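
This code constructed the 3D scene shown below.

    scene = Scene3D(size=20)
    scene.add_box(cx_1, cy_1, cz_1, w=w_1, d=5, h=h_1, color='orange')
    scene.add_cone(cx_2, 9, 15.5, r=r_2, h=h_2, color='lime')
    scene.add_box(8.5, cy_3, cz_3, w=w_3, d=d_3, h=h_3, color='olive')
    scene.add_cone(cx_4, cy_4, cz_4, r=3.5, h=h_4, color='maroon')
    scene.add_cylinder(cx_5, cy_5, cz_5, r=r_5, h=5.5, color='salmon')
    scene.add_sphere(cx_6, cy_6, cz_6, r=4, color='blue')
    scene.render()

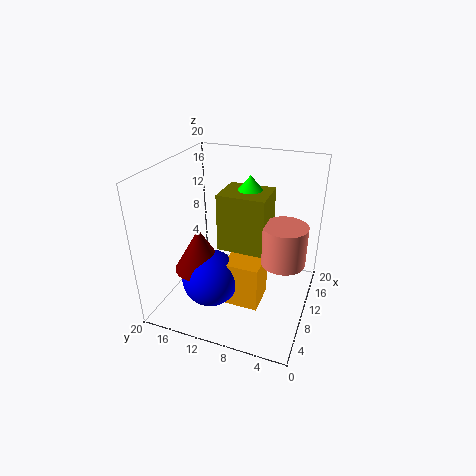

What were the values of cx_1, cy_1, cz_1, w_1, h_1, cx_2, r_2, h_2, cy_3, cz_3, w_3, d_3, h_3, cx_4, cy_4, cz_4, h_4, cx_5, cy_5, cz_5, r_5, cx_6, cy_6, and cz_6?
cx_1 = 6.5, cy_1 = 6, cz_1 = 1, w_1 = 5, h_1 = 6.5, cx_2 = 12, r_2 = 2.5, h_2 = 3, cy_3 = 6, cz_3 = 8.5, w_3 = 5.5, d_3 = 6.5, h_3 = 8, cx_4 = 7, cy_4 = 14.5, cz_4 = 6, h_4 = 6, cx_5 = 10, cy_5 = 3.5, cz_5 = 7.5, r_5 = 3, cx_6 = 7, cy_6 = 13, cz_6 = 4.5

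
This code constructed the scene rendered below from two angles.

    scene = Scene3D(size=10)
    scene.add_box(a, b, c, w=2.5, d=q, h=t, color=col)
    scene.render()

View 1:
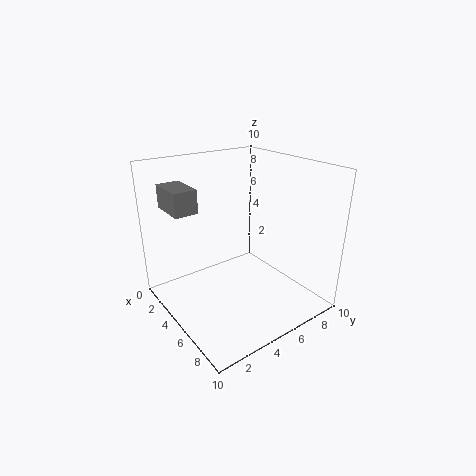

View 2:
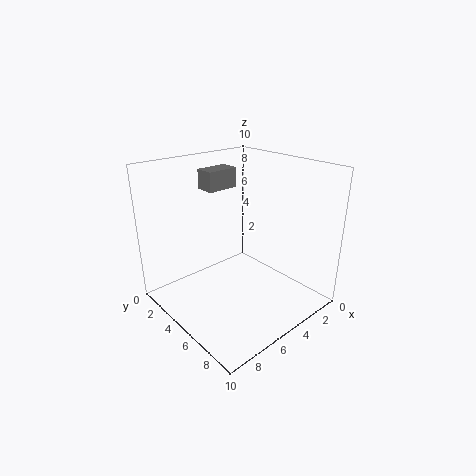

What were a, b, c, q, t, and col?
a = 2.5
b = 0.5
c = 7.5
q = 1.5
t = 1.5
col = 'gray'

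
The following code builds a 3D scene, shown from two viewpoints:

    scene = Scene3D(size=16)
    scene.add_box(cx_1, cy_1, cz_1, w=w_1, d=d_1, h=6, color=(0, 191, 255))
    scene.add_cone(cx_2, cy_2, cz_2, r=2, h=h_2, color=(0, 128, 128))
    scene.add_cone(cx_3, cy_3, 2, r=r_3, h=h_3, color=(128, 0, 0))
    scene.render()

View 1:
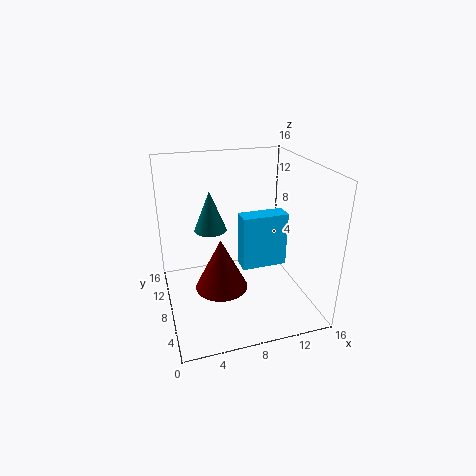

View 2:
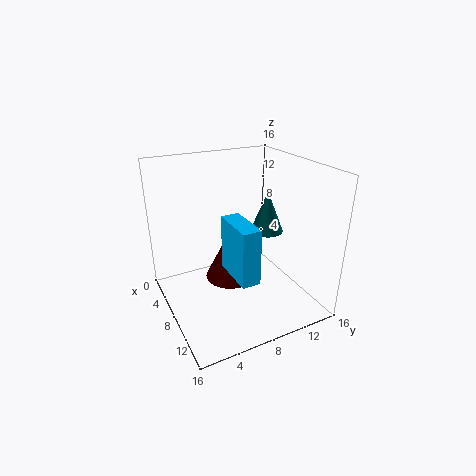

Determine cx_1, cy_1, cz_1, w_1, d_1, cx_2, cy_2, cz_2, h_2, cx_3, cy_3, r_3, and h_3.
cx_1 = 8; cy_1 = 6; cz_1 = 5; w_1 = 5; d_1 = 2; cx_2 = 6; cy_2 = 13; cz_2 = 7; h_2 = 5; cx_3 = 6; cy_3 = 8; r_3 = 3; h_3 = 6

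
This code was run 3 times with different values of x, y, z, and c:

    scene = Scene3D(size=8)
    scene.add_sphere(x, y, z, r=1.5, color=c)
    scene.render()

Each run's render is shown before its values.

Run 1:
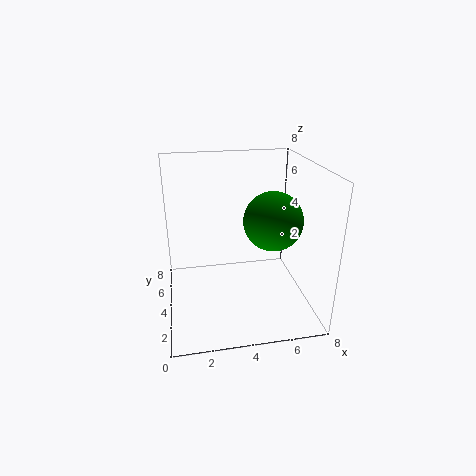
x = 5.5; y = 2.5; z = 5.5; c = 'green'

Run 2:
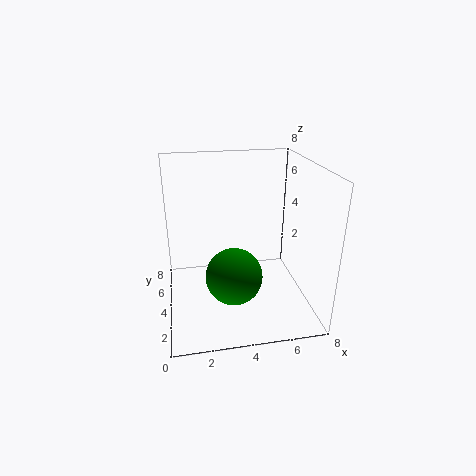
x = 3.5; y = 2.5; z = 2.5; c = 'green'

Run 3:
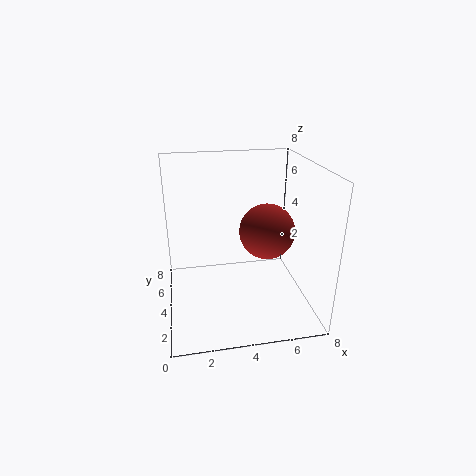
x = 5.5; y = 3.5; z = 4.5; c = 'brown'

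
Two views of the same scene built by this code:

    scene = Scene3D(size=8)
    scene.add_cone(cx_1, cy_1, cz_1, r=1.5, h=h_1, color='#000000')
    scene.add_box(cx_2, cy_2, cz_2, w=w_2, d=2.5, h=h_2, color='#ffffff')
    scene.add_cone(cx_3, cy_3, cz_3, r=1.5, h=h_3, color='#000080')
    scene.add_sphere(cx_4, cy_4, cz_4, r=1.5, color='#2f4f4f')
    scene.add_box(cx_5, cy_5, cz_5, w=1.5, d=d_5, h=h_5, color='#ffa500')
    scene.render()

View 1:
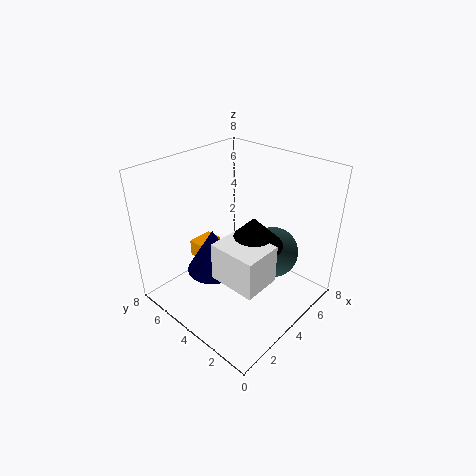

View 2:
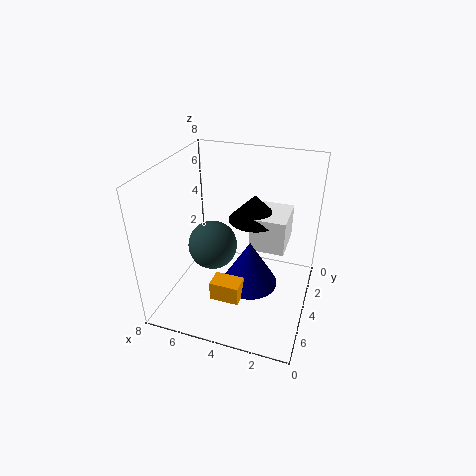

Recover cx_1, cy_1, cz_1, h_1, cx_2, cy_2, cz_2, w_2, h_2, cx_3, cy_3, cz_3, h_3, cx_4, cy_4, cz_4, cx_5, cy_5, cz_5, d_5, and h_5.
cx_1 = 3.5; cy_1 = 2.5; cz_1 = 4.5; h_1 = 1.5; cx_2 = 1.5; cy_2 = 1; cz_2 = 3; w_2 = 2; h_2 = 2; cx_3 = 3; cy_3 = 5; cz_3 = 2; h_3 = 2.5; cx_4 = 6; cy_4 = 3; cz_4 = 2.5; cx_5 = 3; cy_5 = 6; cz_5 = 2; d_5 = 1; h_5 = 1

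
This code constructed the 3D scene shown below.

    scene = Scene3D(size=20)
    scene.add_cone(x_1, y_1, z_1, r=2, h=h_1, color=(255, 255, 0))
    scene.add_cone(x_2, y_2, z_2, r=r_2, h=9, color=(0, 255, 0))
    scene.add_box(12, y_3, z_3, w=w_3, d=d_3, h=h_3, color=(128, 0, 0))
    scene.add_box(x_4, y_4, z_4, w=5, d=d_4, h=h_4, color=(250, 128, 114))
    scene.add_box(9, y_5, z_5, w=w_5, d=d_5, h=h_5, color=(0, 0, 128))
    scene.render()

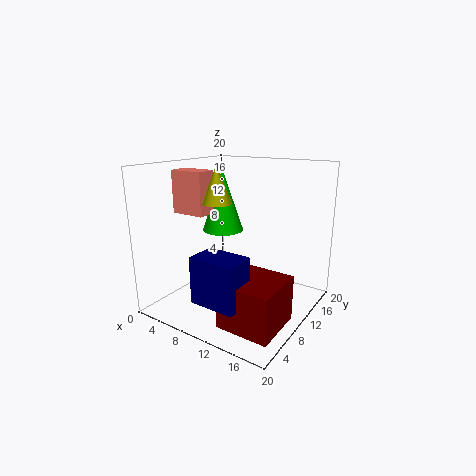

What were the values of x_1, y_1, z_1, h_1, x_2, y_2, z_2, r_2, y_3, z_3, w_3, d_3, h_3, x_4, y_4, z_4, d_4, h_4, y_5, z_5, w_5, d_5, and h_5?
x_1 = 8
y_1 = 8
z_1 = 15
h_1 = 5
x_2 = 6
y_2 = 12
z_2 = 10
r_2 = 3
y_3 = 2
z_3 = 1
w_3 = 7
d_3 = 7
h_3 = 6
x_4 = 1
y_4 = 7
z_4 = 13
d_4 = 3
h_4 = 6
y_5 = 1
z_5 = 4
w_5 = 6
d_5 = 4
h_5 = 6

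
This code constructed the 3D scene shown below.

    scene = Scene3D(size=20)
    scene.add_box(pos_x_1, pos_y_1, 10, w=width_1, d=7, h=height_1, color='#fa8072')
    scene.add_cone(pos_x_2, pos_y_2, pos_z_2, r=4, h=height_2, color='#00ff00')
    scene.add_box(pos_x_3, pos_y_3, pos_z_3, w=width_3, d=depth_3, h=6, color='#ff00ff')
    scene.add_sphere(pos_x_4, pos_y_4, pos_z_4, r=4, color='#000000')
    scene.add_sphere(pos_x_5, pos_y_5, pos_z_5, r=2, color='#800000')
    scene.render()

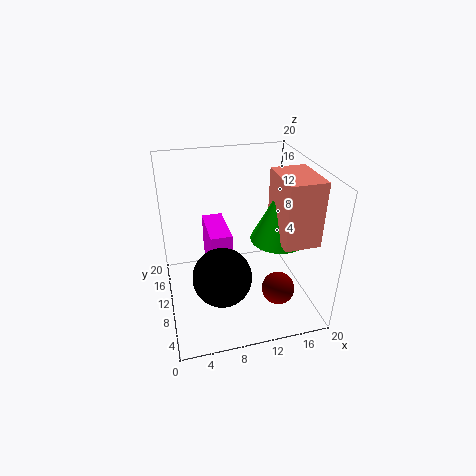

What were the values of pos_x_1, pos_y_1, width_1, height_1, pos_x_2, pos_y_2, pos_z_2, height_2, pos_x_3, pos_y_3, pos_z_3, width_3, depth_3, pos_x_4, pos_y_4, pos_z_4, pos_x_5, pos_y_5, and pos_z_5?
pos_x_1 = 15, pos_y_1 = 5, width_1 = 5, height_1 = 9, pos_x_2 = 16, pos_y_2 = 10, pos_z_2 = 9, height_2 = 8, pos_x_3 = 6, pos_y_3 = 9, pos_z_3 = 5, width_3 = 3, depth_3 = 7, pos_x_4 = 7, pos_y_4 = 7, pos_z_4 = 6, pos_x_5 = 13, pos_y_5 = 2, pos_z_5 = 7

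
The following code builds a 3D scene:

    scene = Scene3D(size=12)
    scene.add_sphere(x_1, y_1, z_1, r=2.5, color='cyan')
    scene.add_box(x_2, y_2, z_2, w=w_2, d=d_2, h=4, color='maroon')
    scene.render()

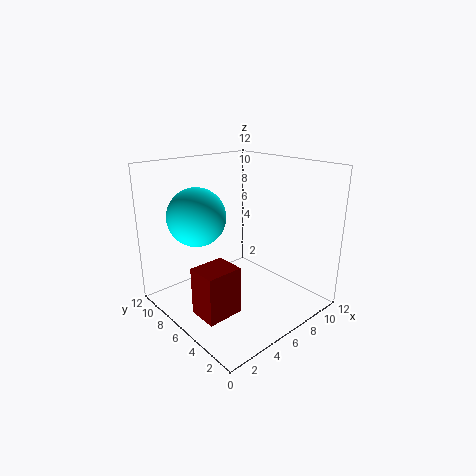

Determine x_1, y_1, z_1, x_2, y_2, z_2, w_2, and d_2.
x_1 = 4, y_1 = 9, z_1 = 7.5, x_2 = 1.5, y_2 = 4, z_2 = 0.5, w_2 = 3, d_2 = 2.5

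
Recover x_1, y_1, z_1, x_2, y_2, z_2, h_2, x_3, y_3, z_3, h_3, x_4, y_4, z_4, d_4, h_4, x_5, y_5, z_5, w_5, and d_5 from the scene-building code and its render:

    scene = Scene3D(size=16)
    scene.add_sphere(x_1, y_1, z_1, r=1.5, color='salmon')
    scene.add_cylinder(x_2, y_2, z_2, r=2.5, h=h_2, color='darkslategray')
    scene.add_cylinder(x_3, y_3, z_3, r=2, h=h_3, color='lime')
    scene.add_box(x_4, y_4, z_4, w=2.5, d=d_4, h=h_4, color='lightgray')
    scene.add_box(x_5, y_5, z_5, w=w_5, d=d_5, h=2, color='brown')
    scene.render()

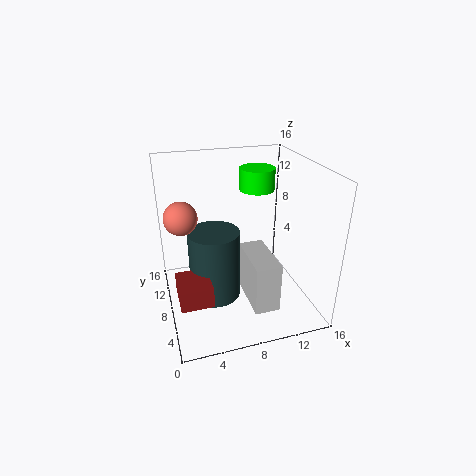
x_1 = 1.5, y_1 = 4, z_1 = 13, x_2 = 4.5, y_2 = 4.5, z_2 = 4, h_2 = 7, x_3 = 11, y_3 = 10.5, z_3 = 12.5, h_3 = 2.5, x_4 = 7.5, y_4 = 0.5, z_4 = 3.5, d_4 = 5.5, h_4 = 5, x_5 = 0.5, y_5 = 0.5, z_5 = 5.5, w_5 = 3, d_5 = 3.5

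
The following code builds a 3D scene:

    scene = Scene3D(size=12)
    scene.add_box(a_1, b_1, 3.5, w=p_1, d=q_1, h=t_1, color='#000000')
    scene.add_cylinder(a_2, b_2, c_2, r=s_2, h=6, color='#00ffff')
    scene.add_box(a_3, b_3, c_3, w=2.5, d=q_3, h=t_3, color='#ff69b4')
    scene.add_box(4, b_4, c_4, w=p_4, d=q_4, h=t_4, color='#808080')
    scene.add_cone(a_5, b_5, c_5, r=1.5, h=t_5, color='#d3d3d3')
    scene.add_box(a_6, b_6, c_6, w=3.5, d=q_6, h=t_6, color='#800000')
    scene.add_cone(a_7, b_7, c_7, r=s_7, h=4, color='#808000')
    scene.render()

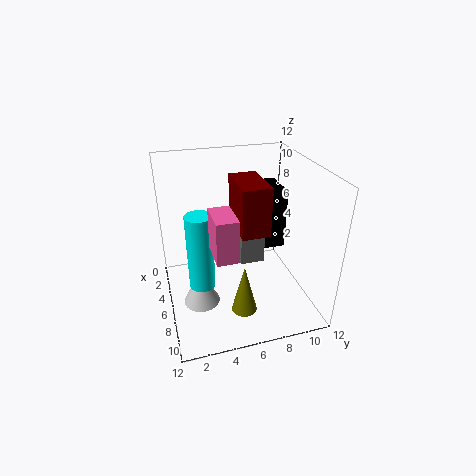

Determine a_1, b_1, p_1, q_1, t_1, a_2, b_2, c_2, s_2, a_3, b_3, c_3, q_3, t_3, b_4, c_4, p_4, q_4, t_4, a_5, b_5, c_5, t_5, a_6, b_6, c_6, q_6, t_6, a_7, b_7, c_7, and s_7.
a_1 = 1; b_1 = 9; p_1 = 3.5; q_1 = 2; t_1 = 5.5; a_2 = 8; b_2 = 2.5; c_2 = 3.5; s_2 = 1; a_3 = 9; b_3 = 3; c_3 = 7.5; q_3 = 1.5; t_3 = 3; b_4 = 6; c_4 = 4; p_4 = 3; q_4 = 2; t_4 = 3; a_5 = 7; b_5 = 2.5; c_5 = 1; t_5 = 3; a_6 = 7; b_6 = 5; c_6 = 8.5; q_6 = 2; t_6 = 3.5; a_7 = 9.5; b_7 = 5.5; c_7 = 1.5; s_7 = 1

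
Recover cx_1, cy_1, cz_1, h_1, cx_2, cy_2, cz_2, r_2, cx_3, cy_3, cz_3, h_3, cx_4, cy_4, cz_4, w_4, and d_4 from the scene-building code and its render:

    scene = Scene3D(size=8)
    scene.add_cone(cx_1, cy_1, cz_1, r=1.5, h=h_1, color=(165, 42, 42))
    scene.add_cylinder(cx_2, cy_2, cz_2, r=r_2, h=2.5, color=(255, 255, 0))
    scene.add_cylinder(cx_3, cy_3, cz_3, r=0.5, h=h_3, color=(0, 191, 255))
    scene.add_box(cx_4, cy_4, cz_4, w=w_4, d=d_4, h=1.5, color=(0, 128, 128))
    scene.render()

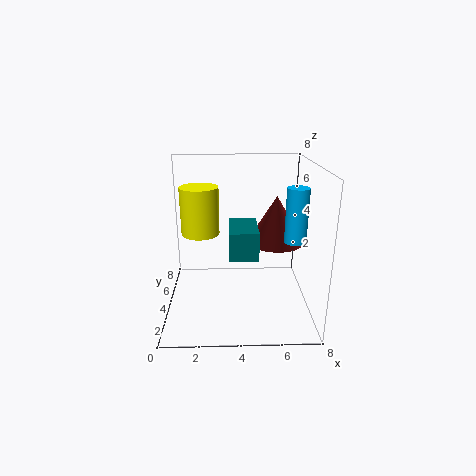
cx_1 = 6, cy_1 = 3.5, cz_1 = 4, h_1 = 2.5, cx_2 = 2, cy_2 = 3.5, cz_2 = 4.5, r_2 = 1, cx_3 = 6.5, cy_3 = 1, cz_3 = 5, h_3 = 2.5, cx_4 = 3.5, cy_4 = 2, cz_4 = 3.5, w_4 = 1.5, d_4 = 2.5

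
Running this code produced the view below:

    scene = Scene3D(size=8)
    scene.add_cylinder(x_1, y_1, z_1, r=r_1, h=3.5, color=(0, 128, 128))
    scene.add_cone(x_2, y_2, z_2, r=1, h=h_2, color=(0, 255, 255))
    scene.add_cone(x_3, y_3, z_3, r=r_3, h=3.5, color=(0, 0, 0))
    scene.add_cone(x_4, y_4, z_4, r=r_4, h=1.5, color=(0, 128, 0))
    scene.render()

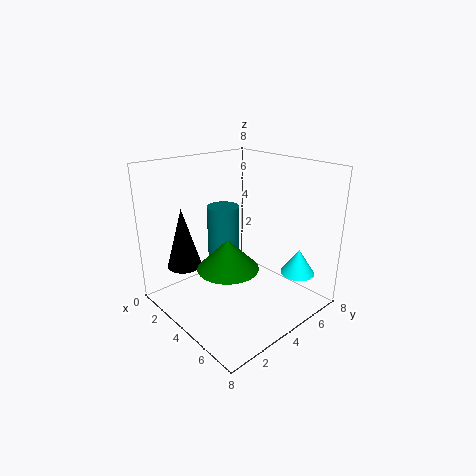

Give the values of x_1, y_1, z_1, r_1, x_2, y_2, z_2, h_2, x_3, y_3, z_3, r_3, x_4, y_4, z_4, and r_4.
x_1 = 1.5, y_1 = 5, z_1 = 1.5, r_1 = 1, x_2 = 6, y_2 = 7, z_2 = 1.5, h_2 = 1.5, x_3 = 1.5, y_3 = 2, z_3 = 2, r_3 = 1, x_4 = 5.5, y_4 = 2, z_4 = 3.5, r_4 = 1.5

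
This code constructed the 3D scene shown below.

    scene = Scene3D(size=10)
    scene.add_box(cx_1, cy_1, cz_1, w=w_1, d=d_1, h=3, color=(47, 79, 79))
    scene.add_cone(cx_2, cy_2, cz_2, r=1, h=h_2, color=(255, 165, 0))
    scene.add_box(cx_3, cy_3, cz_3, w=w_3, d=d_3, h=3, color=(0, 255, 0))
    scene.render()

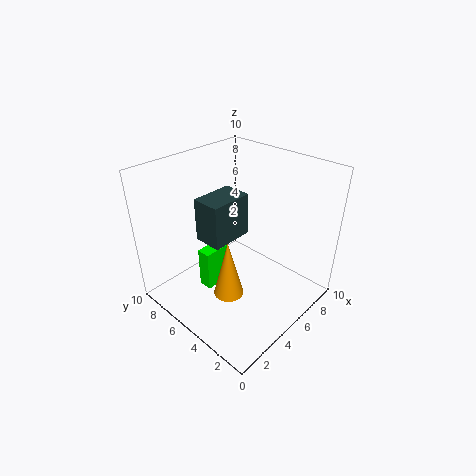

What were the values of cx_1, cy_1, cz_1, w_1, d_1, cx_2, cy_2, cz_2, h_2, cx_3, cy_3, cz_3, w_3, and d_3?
cx_1 = 3, cy_1 = 5, cz_1 = 5, w_1 = 3, d_1 = 2, cx_2 = 3, cy_2 = 4, cz_2 = 2, h_2 = 4, cx_3 = 3, cy_3 = 6, cz_3 = 1, w_3 = 2, d_3 = 1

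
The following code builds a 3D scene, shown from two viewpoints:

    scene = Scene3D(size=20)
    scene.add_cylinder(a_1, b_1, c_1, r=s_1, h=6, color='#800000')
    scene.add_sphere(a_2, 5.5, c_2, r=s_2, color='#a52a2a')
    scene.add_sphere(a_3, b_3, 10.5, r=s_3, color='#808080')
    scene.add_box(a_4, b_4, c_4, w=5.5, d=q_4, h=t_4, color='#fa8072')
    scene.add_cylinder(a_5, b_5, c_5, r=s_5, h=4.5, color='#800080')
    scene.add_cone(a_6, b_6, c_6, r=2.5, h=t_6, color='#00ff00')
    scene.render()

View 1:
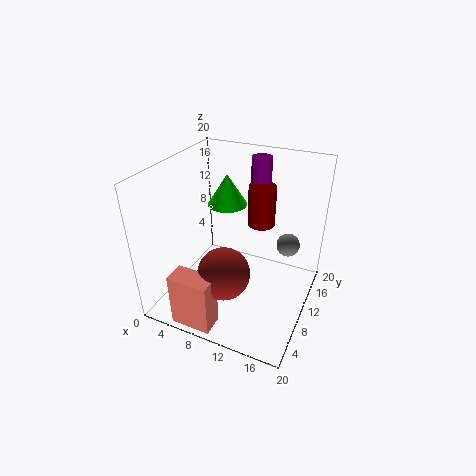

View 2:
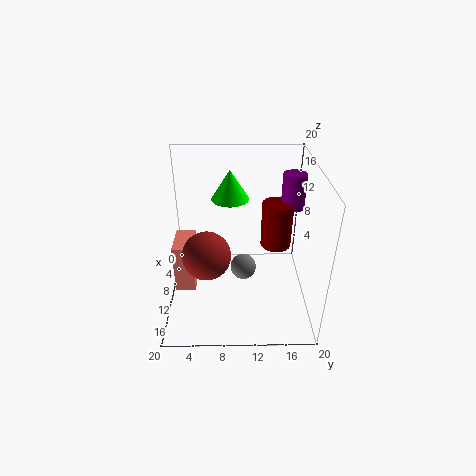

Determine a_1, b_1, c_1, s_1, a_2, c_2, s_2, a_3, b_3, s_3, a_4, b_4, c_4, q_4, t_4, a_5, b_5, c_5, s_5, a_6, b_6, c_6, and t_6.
a_1 = 11.5, b_1 = 15, c_1 = 10, s_1 = 2, a_2 = 10, c_2 = 7, s_2 = 3.5, a_3 = 17, b_3 = 10.5, s_3 = 1.5, a_4 = 4.5, b_4 = 0.5, c_4 = 0.5, q_4 = 3, t_4 = 7.5, a_5 = 10.5, b_5 = 17, c_5 = 15, s_5 = 1.5, a_6 = 9, b_6 = 9, c_6 = 15.5, t_6 = 4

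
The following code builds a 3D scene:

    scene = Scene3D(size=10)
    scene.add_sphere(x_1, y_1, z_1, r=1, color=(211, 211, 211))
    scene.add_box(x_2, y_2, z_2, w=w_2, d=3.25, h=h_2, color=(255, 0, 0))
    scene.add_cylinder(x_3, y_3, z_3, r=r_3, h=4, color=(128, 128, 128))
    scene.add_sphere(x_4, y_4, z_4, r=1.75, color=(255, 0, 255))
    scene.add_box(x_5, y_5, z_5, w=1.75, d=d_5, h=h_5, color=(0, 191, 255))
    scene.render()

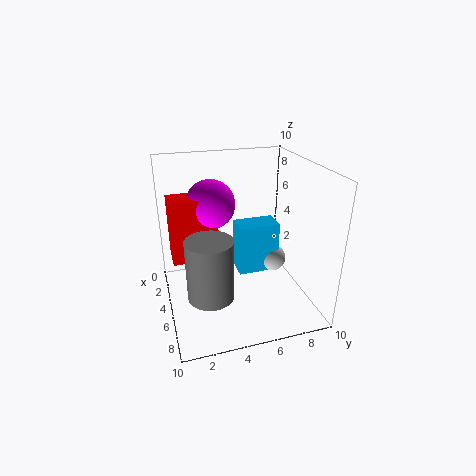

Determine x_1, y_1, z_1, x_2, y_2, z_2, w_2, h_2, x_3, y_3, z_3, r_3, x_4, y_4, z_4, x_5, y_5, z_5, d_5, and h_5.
x_1 = 4.25, y_1 = 8, z_1 = 2.5, x_2 = 2.5, y_2 = 0.5, z_2 = 3.25, w_2 = 2, h_2 = 4.5, x_3 = 7.25, y_3 = 2.5, z_3 = 2.25, r_3 = 1.5, x_4 = 3.25, y_4 = 3.5, z_4 = 7, x_5 = 3, y_5 = 5.25, z_5 = 1.75, d_5 = 3, h_5 = 3.75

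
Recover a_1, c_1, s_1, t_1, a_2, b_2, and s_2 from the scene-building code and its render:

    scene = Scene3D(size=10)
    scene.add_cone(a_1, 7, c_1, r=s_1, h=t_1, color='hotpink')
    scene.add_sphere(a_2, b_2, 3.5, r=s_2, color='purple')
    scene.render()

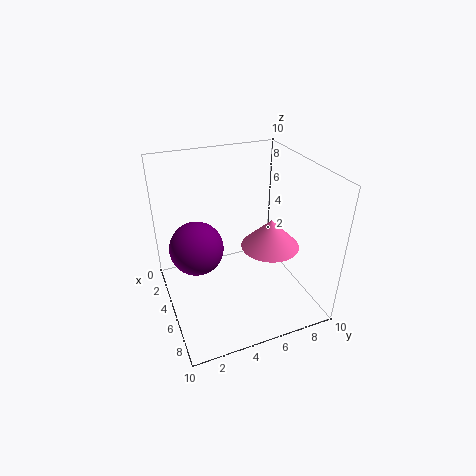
a_1 = 6
c_1 = 4.5
s_1 = 2
t_1 = 2
a_2 = 3
b_2 = 2.5
s_2 = 2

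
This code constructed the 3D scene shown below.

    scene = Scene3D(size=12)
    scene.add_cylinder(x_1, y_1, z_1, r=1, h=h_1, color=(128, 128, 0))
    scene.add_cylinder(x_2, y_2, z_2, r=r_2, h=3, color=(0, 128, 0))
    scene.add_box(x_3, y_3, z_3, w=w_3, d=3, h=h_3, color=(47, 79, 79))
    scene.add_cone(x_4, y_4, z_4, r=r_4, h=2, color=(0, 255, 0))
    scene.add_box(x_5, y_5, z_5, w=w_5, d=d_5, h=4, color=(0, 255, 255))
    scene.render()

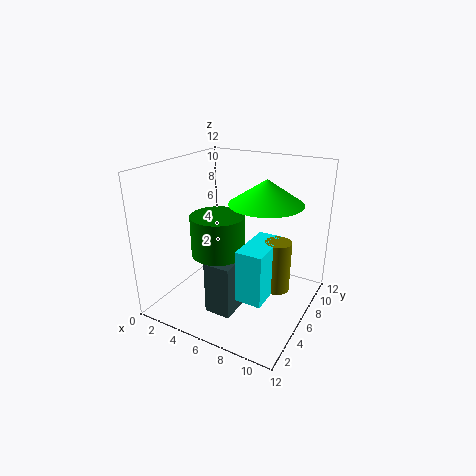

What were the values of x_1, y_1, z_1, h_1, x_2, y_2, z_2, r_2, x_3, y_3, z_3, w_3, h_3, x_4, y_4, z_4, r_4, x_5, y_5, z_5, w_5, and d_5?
x_1 = 10; y_1 = 5; z_1 = 3; h_1 = 4; x_2 = 6; y_2 = 3; z_2 = 6; r_2 = 2; x_3 = 6; y_3 = 1; z_3 = 2; w_3 = 2; h_3 = 4; x_4 = 8; y_4 = 7; z_4 = 9; r_4 = 3; x_5 = 8; y_5 = 2; z_5 = 3; w_5 = 2; d_5 = 4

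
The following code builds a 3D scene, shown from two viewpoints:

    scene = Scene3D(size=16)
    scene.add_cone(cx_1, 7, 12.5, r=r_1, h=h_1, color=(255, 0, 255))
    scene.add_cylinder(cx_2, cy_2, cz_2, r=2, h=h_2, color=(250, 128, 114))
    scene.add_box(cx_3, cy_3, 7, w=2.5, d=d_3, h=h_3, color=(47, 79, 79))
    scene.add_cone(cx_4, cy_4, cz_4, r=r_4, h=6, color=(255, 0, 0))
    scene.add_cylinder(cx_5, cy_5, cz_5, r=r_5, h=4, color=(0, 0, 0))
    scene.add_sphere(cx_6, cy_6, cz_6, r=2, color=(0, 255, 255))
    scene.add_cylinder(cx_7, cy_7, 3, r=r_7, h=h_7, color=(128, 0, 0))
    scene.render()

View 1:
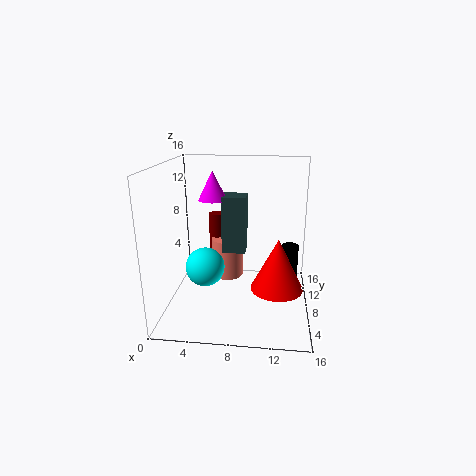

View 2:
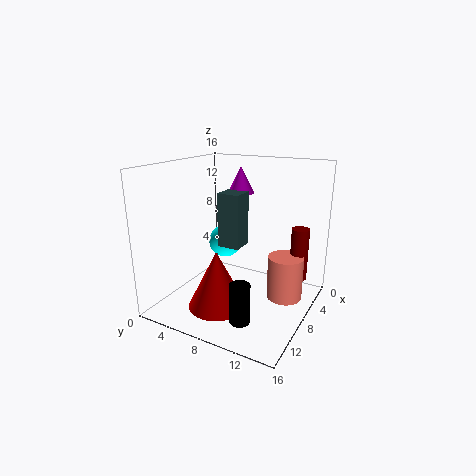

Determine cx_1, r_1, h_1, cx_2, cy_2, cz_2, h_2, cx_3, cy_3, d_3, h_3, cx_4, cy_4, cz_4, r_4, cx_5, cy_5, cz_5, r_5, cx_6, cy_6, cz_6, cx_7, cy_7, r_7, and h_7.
cx_1 = 5.5, r_1 = 1.5, h_1 = 3, cx_2 = 6, cy_2 = 13, cz_2 = 1, h_2 = 5, cx_3 = 6.5, cy_3 = 6, d_3 = 2.5, h_3 = 6, cx_4 = 12.5, cy_4 = 8, cz_4 = 2, r_4 = 3, cx_5 = 14, cy_5 = 11.5, cz_5 = 2, r_5 = 1, cx_6 = 5, cy_6 = 4.5, cz_6 = 6, cx_7 = 4.5, cy_7 = 14, r_7 = 1, h_7 = 6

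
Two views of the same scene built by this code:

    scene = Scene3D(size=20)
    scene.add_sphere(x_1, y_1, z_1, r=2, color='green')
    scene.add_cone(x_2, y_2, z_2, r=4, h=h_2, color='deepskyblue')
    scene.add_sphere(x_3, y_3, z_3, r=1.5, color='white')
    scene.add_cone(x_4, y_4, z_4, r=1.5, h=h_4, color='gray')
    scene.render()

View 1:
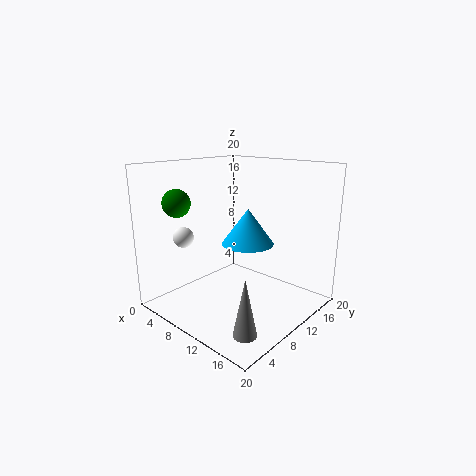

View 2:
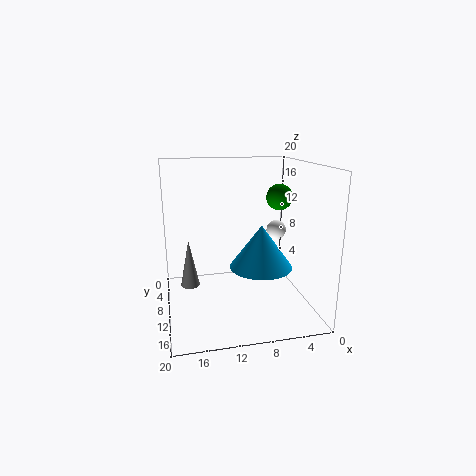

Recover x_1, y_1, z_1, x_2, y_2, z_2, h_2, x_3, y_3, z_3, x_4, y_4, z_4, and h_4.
x_1 = 2.5
y_1 = 5.5
z_1 = 14.5
x_2 = 8
y_2 = 14.5
z_2 = 7.5
h_2 = 5.5
x_3 = 3
y_3 = 6
z_3 = 9.5
x_4 = 16.5
y_4 = 4
z_4 = 0.5
h_4 = 7.5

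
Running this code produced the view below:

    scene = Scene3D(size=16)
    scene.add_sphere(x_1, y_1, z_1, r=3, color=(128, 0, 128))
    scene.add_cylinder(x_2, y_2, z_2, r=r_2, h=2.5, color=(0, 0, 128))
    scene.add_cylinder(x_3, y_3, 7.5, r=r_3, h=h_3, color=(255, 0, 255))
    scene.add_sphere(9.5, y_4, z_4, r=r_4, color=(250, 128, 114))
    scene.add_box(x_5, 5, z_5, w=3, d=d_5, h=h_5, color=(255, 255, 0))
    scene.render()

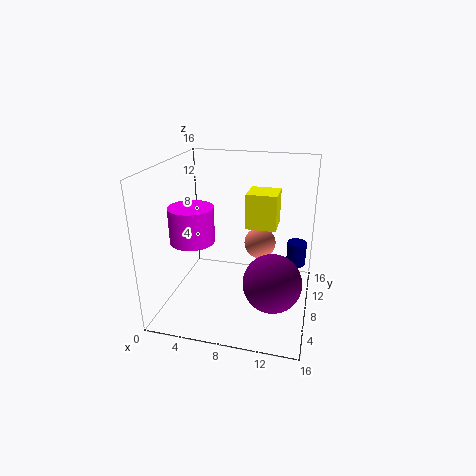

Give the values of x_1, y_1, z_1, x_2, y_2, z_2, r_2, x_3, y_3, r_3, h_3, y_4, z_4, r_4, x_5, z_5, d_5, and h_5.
x_1 = 12.5; y_1 = 4.5; z_1 = 5; x_2 = 14.5; y_2 = 7.5; z_2 = 6; r_2 = 1; x_3 = 3; y_3 = 7; r_3 = 2.5; h_3 = 4; y_4 = 13.5; z_4 = 5; r_4 = 2; x_5 = 9.5; z_5 = 10.5; d_5 = 3; h_5 = 3.5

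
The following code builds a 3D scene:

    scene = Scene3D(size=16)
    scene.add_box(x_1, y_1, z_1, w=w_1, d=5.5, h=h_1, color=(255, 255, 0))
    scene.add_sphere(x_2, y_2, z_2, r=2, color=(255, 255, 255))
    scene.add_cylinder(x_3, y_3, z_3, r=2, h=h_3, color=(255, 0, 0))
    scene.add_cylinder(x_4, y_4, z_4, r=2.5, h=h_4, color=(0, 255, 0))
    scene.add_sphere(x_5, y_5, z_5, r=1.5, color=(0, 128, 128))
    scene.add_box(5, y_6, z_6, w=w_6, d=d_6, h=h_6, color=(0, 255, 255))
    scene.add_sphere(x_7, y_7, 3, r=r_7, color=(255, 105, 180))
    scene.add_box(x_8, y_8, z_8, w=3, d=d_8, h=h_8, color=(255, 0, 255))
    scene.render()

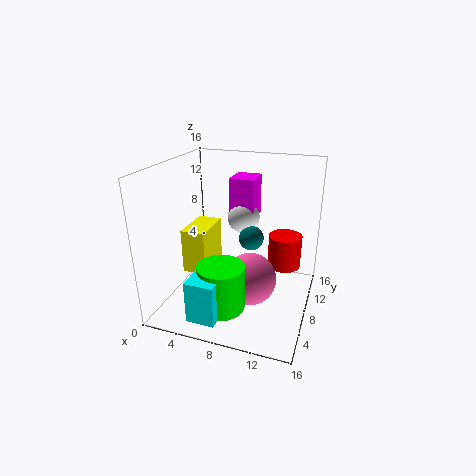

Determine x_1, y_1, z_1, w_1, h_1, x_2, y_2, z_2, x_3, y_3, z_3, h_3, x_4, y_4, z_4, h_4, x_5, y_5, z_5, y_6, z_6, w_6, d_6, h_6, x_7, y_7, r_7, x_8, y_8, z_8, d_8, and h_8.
x_1 = 0.5
y_1 = 8.5
z_1 = 2
w_1 = 3
h_1 = 5.5
x_2 = 7
y_2 = 13
z_2 = 8.5
x_3 = 12.5
y_3 = 12.5
z_3 = 3
h_3 = 4
x_4 = 7.5
y_4 = 4
z_4 = 1.5
h_4 = 5
x_5 = 8.5
y_5 = 11.5
z_5 = 6.5
y_6 = 0.5
z_6 = 1.5
w_6 = 3
d_6 = 5
h_6 = 4.5
x_7 = 9.5
y_7 = 8
r_7 = 3
x_8 = 5.5
y_8 = 12
z_8 = 8.5
d_8 = 3.5
h_8 = 5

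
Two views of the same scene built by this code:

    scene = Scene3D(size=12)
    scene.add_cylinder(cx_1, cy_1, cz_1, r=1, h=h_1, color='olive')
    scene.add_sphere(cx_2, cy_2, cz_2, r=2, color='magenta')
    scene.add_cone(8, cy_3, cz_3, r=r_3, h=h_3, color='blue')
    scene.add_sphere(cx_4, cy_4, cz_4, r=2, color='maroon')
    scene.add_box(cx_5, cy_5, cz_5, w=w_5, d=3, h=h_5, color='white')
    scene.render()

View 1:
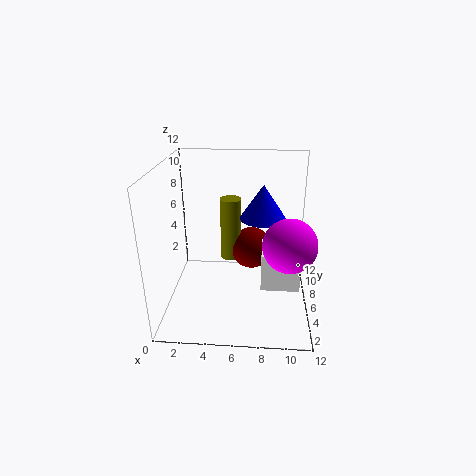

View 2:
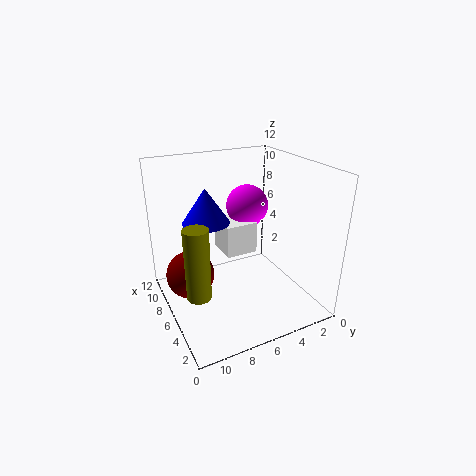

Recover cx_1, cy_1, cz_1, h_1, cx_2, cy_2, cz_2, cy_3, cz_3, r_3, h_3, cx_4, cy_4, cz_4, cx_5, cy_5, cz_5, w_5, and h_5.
cx_1 = 5, cy_1 = 10, cz_1 = 2, h_1 = 6, cx_2 = 10, cy_2 = 3, cz_2 = 7, cy_3 = 8, cz_3 = 7, r_3 = 2, h_3 = 3, cx_4 = 7, cy_4 = 10, cz_4 = 3, cx_5 = 8, cy_5 = 3, cz_5 = 3, w_5 = 3, h_5 = 3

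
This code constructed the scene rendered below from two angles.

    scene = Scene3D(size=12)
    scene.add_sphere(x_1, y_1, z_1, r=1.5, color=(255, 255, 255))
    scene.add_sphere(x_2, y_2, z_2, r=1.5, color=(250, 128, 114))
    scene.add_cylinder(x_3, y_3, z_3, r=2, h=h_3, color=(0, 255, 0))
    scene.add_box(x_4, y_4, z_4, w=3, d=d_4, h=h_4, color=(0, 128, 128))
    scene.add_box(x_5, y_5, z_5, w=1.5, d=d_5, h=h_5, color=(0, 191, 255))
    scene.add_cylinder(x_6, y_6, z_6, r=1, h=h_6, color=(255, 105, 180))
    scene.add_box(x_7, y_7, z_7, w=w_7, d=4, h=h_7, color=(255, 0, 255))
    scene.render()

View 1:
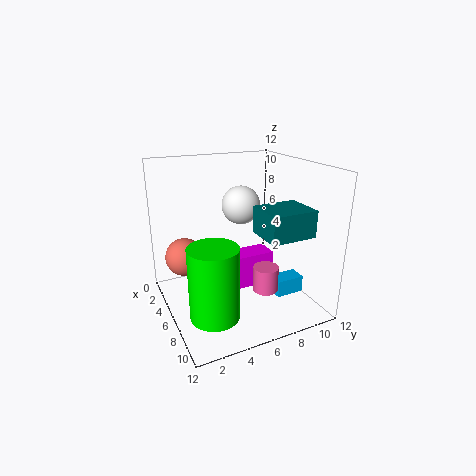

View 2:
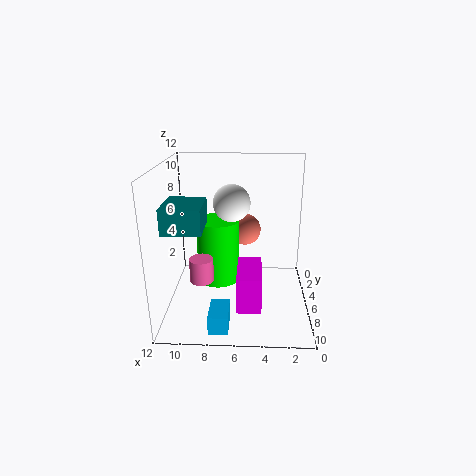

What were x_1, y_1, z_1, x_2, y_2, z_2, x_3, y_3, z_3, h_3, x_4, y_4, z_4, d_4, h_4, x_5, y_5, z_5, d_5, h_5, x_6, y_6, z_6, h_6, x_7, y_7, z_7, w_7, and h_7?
x_1 = 6.5, y_1 = 6, z_1 = 9, x_2 = 5.5, y_2 = 1.5, z_2 = 5, x_3 = 8, y_3 = 3, z_3 = 0.5, h_3 = 6, x_4 = 8.5, y_4 = 6, z_4 = 7.5, d_4 = 3.5, h_4 = 2, x_5 = 6.5, y_5 = 9, z_5 = 0.5, d_5 = 2.5, h_5 = 1.5, x_6 = 9, y_6 = 7, z_6 = 2.5, h_6 = 2, x_7 = 4, y_7 = 5.5, z_7 = 1, w_7 = 2, h_7 = 3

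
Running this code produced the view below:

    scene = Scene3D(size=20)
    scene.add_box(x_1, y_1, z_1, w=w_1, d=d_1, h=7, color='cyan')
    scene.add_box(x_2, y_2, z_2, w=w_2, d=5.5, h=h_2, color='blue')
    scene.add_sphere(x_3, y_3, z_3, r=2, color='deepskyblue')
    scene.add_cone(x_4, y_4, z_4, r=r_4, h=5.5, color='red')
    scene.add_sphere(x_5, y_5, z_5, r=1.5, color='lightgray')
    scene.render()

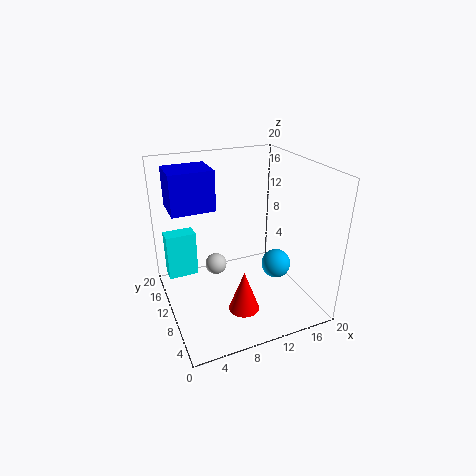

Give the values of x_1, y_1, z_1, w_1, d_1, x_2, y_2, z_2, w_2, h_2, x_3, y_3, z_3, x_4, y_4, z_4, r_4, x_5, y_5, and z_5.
x_1 = 1
y_1 = 15.5
z_1 = 2
w_1 = 4.5
d_1 = 2.5
x_2 = 2
y_2 = 14.5
z_2 = 12.5
w_2 = 6.5
h_2 = 6
x_3 = 14.5
y_3 = 7
z_3 = 6.5
x_4 = 8.5
y_4 = 4.5
z_4 = 2.5
r_4 = 2
x_5 = 7
y_5 = 11
z_5 = 6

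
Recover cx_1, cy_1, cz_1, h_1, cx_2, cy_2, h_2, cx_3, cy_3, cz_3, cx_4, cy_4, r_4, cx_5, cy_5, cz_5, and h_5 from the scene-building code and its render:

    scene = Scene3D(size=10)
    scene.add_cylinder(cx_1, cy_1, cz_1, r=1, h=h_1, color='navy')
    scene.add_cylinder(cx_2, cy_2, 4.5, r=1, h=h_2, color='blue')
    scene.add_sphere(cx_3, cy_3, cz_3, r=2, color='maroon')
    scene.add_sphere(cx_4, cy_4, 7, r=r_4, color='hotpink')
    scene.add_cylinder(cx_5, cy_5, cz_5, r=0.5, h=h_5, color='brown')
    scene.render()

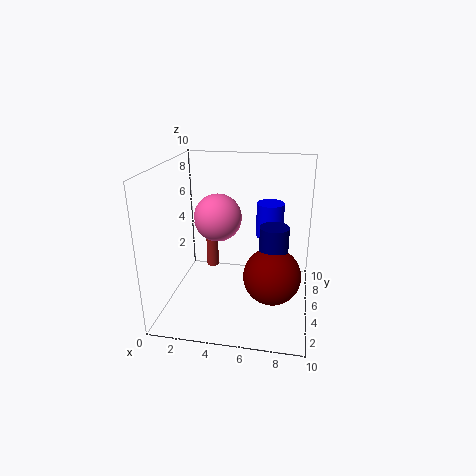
cx_1 = 7.5
cy_1 = 5
cz_1 = 3
h_1 = 3
cx_2 = 7
cy_2 = 7
h_2 = 2.5
cx_3 = 7.5
cy_3 = 4.5
cz_3 = 2.5
cx_4 = 4
cy_4 = 3.5
r_4 = 1.5
cx_5 = 2
cy_5 = 9
cz_5 = 0.5
h_5 = 3.5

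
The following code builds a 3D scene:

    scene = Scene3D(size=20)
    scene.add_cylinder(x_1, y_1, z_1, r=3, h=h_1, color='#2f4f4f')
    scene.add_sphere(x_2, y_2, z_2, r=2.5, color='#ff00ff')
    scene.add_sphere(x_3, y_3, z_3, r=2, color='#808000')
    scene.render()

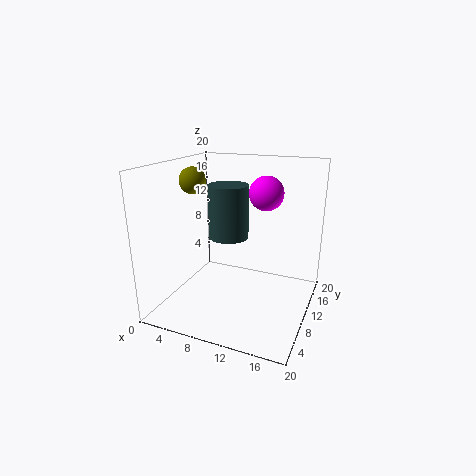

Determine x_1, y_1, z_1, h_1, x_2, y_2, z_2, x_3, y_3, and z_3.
x_1 = 7
y_1 = 13.5
z_1 = 8.5
h_1 = 8
x_2 = 12.5
y_2 = 14.5
z_2 = 15.5
x_3 = 2
y_3 = 12
z_3 = 17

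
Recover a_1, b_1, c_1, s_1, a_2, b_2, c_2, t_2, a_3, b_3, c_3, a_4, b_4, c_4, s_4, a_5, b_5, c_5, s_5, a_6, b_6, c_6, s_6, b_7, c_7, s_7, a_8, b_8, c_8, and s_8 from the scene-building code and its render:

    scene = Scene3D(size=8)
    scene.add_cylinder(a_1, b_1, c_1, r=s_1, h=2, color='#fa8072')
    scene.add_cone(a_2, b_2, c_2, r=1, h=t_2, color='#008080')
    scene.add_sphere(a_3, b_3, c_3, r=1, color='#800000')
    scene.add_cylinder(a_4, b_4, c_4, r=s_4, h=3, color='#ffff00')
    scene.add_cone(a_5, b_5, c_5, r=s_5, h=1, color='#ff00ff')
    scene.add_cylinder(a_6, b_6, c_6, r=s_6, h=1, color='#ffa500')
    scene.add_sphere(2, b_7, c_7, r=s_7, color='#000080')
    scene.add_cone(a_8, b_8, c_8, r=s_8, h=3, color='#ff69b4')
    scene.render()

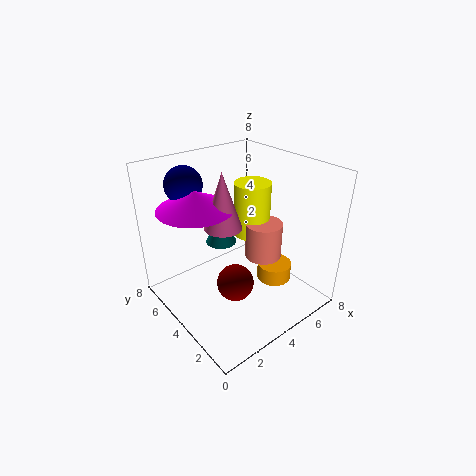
a_1 = 5, b_1 = 3, c_1 = 3, s_1 = 1, a_2 = 5, b_2 = 7, c_2 = 2, t_2 = 2, a_3 = 3, b_3 = 3, c_3 = 2, a_4 = 5, b_4 = 4, c_4 = 4, s_4 = 1, a_5 = 2, b_5 = 5, c_5 = 6, s_5 = 2, a_6 = 6, b_6 = 3, c_6 = 1, s_6 = 1, b_7 = 6, c_7 = 7, s_7 = 1, a_8 = 3, b_8 = 4, c_8 = 5, s_8 = 1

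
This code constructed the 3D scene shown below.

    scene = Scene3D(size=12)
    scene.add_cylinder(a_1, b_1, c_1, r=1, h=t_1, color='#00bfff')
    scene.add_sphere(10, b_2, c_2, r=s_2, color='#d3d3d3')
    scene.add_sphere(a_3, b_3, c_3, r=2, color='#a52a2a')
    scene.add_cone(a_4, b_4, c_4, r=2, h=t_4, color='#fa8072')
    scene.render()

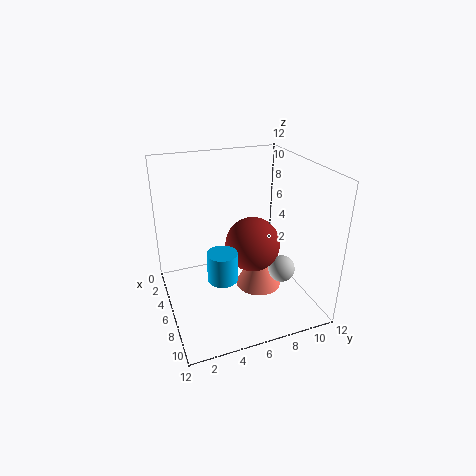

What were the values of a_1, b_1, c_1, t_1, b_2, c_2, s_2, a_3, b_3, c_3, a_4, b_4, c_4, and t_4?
a_1 = 11, b_1 = 3, c_1 = 6, t_1 = 2, b_2 = 8, c_2 = 5, s_2 = 1, a_3 = 9, b_3 = 6, c_3 = 7, a_4 = 6, b_4 = 8, c_4 = 1, t_4 = 4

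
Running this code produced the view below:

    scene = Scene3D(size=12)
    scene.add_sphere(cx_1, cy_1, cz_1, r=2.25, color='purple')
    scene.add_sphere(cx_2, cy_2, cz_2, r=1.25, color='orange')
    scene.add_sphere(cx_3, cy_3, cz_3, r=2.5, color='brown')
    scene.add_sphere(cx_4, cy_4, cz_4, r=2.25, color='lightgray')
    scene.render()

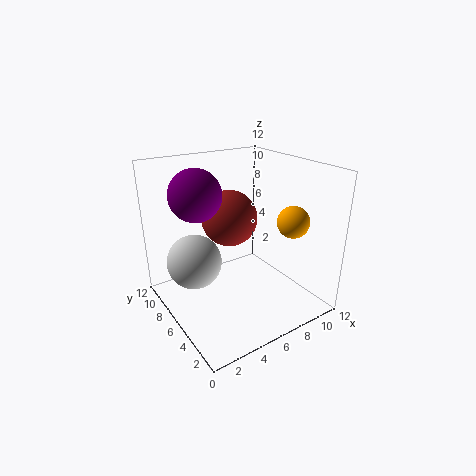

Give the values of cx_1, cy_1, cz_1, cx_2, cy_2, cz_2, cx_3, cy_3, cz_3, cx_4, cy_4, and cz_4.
cx_1 = 3.75; cy_1 = 9; cz_1 = 9.25; cx_2 = 8.75; cy_2 = 2.5; cz_2 = 8; cx_3 = 6.75; cy_3 = 8.5; cz_3 = 6.75; cx_4 = 2.5; cy_4 = 7.25; cz_4 = 4.25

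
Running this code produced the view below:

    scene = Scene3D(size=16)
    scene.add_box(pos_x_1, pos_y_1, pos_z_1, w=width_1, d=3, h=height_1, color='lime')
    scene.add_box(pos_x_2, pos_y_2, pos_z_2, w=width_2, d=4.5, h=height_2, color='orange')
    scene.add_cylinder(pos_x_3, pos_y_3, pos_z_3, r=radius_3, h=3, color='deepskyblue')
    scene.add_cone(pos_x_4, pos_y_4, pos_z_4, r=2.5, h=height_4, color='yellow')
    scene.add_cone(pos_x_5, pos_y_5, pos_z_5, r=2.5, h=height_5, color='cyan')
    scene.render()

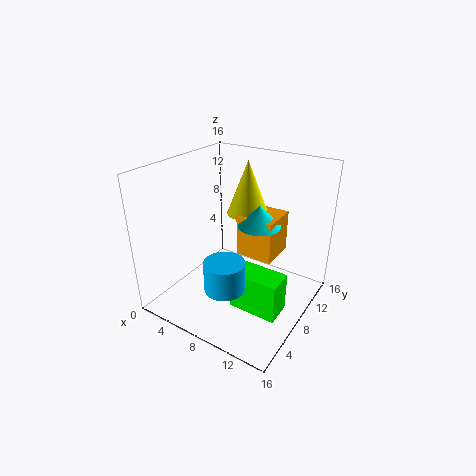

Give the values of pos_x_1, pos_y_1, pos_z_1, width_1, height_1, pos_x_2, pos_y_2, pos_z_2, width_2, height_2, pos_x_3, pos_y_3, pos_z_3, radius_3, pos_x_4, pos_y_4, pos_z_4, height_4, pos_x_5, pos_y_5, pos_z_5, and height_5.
pos_x_1 = 8.5
pos_y_1 = 5.5
pos_z_1 = 0.5
width_1 = 5.5
height_1 = 4.5
pos_x_2 = 6.5
pos_y_2 = 10
pos_z_2 = 4.5
width_2 = 4.5
height_2 = 5
pos_x_3 = 10
pos_y_3 = 2.5
pos_z_3 = 5.5
radius_3 = 2
pos_x_4 = 6.5
pos_y_4 = 12.5
pos_z_4 = 9
height_4 = 6.5
pos_x_5 = 9
pos_y_5 = 11
pos_z_5 = 8.5
height_5 = 2.5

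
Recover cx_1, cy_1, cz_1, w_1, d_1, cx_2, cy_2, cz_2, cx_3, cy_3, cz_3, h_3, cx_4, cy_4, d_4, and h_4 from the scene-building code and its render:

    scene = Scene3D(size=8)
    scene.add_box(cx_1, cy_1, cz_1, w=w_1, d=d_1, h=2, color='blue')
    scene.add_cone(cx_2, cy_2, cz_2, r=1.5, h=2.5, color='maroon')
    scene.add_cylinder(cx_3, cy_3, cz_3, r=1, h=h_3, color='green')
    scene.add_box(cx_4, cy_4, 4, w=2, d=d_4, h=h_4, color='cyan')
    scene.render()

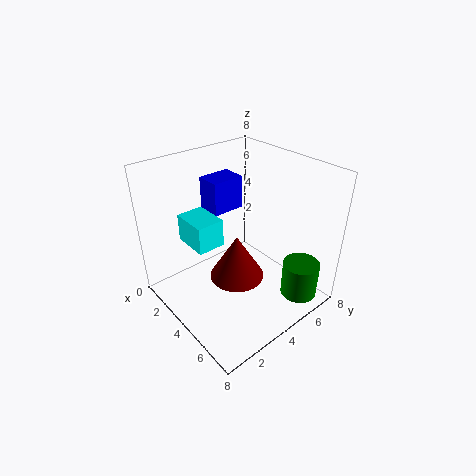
cx_1 = 0.5
cy_1 = 4
cz_1 = 4.5
w_1 = 1.5
d_1 = 2
cx_2 = 4.5
cy_2 = 3.5
cz_2 = 2
cx_3 = 7
cy_3 = 6
cz_3 = 1
h_3 = 2
cx_4 = 2
cy_4 = 1.5
d_4 = 1.5
h_4 = 1.5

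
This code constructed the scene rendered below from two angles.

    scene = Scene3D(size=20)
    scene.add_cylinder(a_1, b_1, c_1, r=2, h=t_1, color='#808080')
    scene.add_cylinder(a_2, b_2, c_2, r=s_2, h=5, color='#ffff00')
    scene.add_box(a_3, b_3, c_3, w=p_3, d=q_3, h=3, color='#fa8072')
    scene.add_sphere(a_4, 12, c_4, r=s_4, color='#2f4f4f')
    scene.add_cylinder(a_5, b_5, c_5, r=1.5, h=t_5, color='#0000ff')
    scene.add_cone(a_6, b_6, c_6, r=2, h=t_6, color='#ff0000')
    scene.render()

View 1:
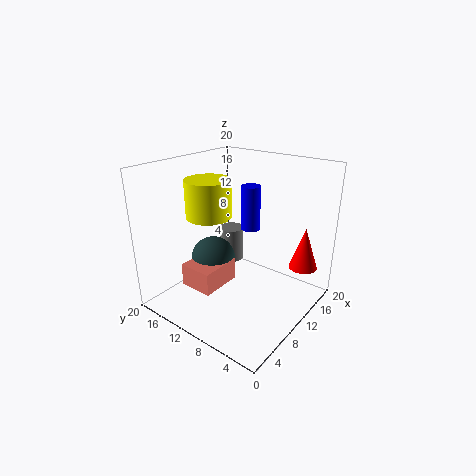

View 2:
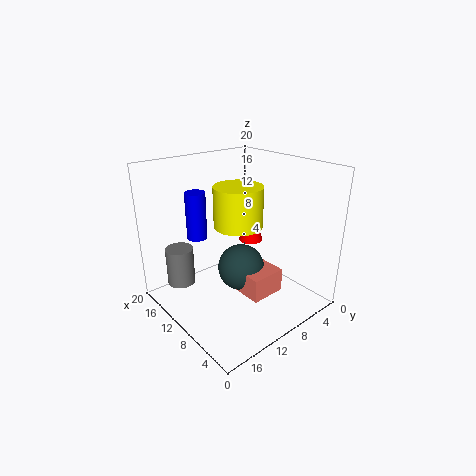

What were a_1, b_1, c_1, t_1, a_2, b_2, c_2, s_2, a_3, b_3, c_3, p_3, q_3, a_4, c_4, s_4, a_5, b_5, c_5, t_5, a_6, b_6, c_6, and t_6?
a_1 = 16, b_1 = 16, c_1 = 2.5, t_1 = 5.5, a_2 = 7, b_2 = 12.5, c_2 = 13.5, s_2 = 3, a_3 = 2.5, b_3 = 9, c_3 = 5, p_3 = 5.5, q_3 = 4.5, a_4 = 7, c_4 = 7.5, s_4 = 3, a_5 = 16.5, b_5 = 12.5, c_5 = 8.5, t_5 = 7, a_6 = 15.5, b_6 = 2.5, c_6 = 5.5, t_6 = 6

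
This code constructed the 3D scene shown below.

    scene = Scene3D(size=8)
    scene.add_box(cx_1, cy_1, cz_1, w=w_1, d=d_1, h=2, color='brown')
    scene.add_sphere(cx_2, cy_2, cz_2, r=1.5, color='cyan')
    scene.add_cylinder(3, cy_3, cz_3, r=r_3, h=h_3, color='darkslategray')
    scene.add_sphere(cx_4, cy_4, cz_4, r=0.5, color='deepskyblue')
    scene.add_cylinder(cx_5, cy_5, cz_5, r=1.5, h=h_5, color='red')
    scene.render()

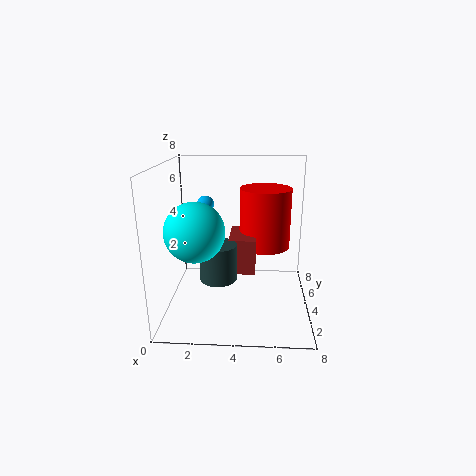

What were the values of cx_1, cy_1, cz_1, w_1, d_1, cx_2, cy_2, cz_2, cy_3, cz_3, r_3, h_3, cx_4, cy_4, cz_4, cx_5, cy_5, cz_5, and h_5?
cx_1 = 3.5; cy_1 = 3.5; cz_1 = 2; w_1 = 1.5; d_1 = 2.5; cx_2 = 2; cy_2 = 2; cz_2 = 5; cy_3 = 3; cz_3 = 2; r_3 = 1; h_3 = 2; cx_4 = 2; cy_4 = 5.5; cz_4 = 5.5; cx_5 = 5.5; cy_5 = 5.5; cz_5 = 3; h_5 = 3.5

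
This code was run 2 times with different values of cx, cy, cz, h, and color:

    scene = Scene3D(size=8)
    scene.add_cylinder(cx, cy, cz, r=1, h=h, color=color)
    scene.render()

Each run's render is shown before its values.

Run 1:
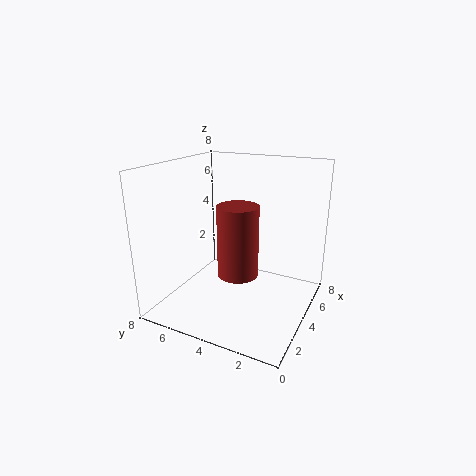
cx = 2
cy = 3
cz = 3
h = 3.5
color = 'brown'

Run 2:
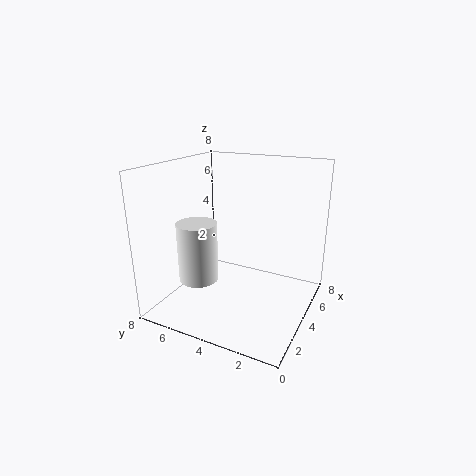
cx = 1.5
cy = 5
cz = 2.5
h = 3
color = 'white'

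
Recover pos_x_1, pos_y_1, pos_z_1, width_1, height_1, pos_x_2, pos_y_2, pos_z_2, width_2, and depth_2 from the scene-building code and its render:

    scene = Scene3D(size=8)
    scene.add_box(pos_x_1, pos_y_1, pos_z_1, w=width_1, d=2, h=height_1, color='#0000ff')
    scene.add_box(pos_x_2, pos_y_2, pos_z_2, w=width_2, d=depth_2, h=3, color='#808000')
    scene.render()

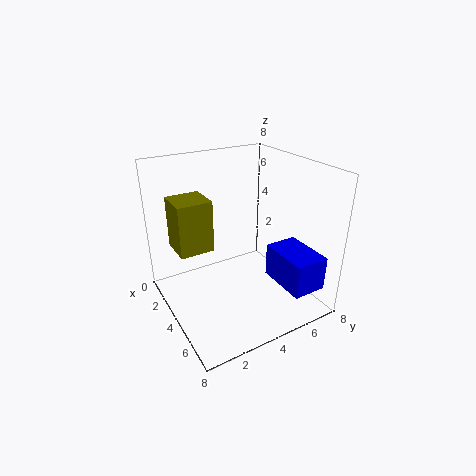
pos_x_1 = 4
pos_y_1 = 6
pos_z_1 = 1
width_1 = 3
height_1 = 2
pos_x_2 = 1
pos_y_2 = 1
pos_z_2 = 3
width_2 = 2
depth_2 = 2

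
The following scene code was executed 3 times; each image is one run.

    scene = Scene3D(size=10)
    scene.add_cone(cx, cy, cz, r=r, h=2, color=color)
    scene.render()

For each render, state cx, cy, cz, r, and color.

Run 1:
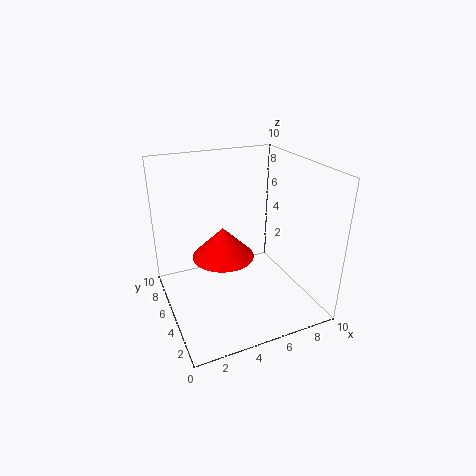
cx = 3.5, cy = 4, cz = 4.5, r = 2, color = 'red'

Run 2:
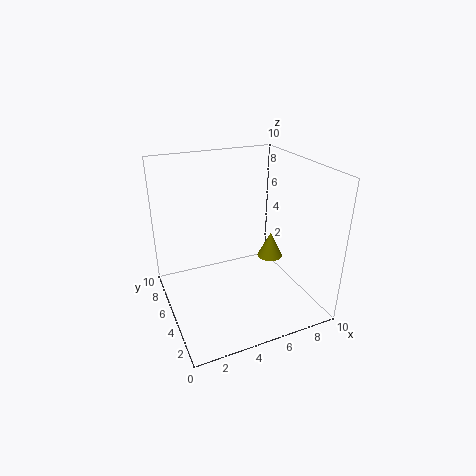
cx = 8.5, cy = 6.5, cz = 2, r = 1, color = 'olive'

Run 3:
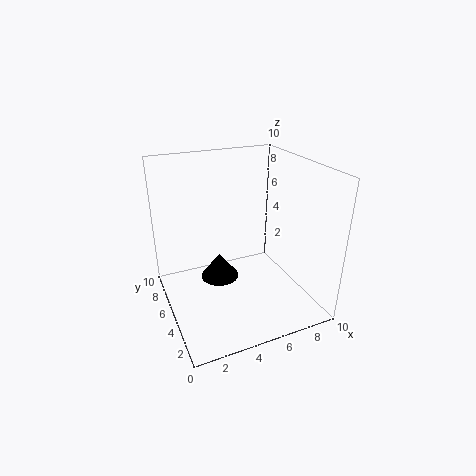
cx = 4.5, cy = 7.5, cz = 0.5, r = 1.5, color = 'black'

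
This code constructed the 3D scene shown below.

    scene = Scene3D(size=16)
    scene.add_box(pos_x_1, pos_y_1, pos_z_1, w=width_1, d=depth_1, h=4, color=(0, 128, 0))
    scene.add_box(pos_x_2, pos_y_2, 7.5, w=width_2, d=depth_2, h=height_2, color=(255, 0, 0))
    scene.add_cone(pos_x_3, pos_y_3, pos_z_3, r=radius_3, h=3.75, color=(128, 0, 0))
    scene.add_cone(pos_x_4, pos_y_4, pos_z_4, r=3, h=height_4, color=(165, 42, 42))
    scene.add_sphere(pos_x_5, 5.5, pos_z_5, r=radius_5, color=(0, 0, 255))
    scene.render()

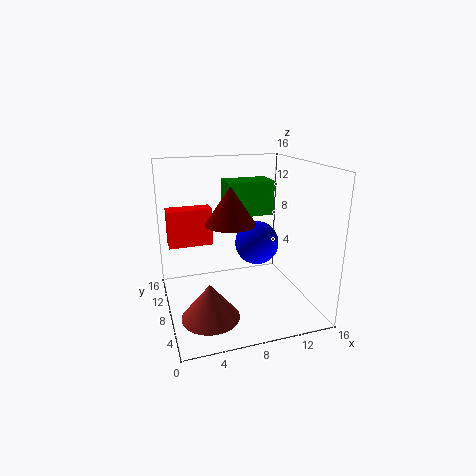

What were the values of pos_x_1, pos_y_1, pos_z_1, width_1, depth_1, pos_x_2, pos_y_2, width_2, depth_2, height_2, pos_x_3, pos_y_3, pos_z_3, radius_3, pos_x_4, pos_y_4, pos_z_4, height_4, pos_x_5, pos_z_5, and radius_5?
pos_x_1 = 7.5, pos_y_1 = 9.75, pos_z_1 = 9.75, width_1 = 5.5, depth_1 = 3.25, pos_x_2 = 0.5, pos_y_2 = 8.25, width_2 = 4.75, depth_2 = 2, height_2 = 4, pos_x_3 = 6.25, pos_y_3 = 5, pos_z_3 = 10.75, radius_3 = 2.5, pos_x_4 = 3.75, pos_y_4 = 4, pos_z_4 = 1.25, height_4 = 3.75, pos_x_5 = 9.25, pos_z_5 = 8.25, radius_5 = 2.25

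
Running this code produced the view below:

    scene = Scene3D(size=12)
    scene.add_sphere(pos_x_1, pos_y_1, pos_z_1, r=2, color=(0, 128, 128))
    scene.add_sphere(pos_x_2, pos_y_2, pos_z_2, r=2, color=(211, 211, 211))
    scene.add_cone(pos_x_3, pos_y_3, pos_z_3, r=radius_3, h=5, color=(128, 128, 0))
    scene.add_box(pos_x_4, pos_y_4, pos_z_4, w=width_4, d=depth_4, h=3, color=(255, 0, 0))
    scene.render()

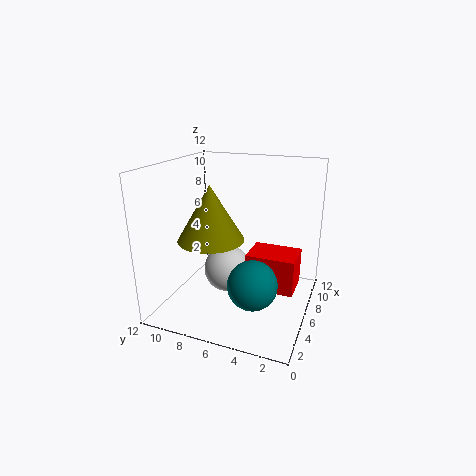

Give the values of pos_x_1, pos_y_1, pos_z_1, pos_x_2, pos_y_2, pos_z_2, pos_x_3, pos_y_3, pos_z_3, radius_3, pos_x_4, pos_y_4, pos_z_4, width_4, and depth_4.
pos_x_1 = 4
pos_y_1 = 4
pos_z_1 = 3
pos_x_2 = 6
pos_y_2 = 7
pos_z_2 = 3
pos_x_3 = 7
pos_y_3 = 9
pos_z_3 = 5
radius_3 = 3
pos_x_4 = 5
pos_y_4 = 1
pos_z_4 = 2
width_4 = 3
depth_4 = 4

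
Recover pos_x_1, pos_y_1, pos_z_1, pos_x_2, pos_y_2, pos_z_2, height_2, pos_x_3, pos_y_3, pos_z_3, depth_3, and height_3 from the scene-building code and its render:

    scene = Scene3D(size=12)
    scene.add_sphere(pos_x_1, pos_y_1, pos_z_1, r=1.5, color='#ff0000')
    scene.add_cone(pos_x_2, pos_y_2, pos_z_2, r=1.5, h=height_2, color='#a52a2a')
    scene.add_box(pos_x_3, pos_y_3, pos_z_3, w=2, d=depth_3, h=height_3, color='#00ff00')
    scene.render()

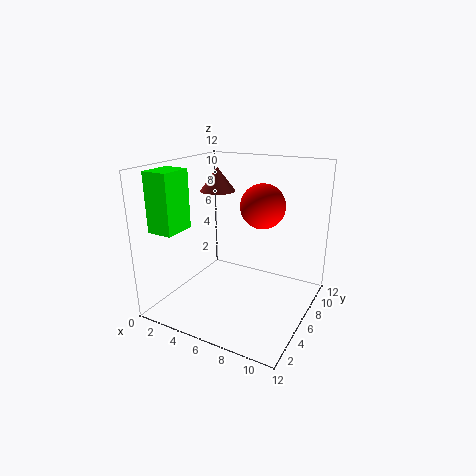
pos_x_1 = 9.5; pos_y_1 = 3; pos_z_1 = 10; pos_x_2 = 3.5; pos_y_2 = 7; pos_z_2 = 9.5; height_2 = 2; pos_x_3 = 1.5; pos_y_3 = 0.5; pos_z_3 = 7.5; depth_3 = 2.5; height_3 = 4.5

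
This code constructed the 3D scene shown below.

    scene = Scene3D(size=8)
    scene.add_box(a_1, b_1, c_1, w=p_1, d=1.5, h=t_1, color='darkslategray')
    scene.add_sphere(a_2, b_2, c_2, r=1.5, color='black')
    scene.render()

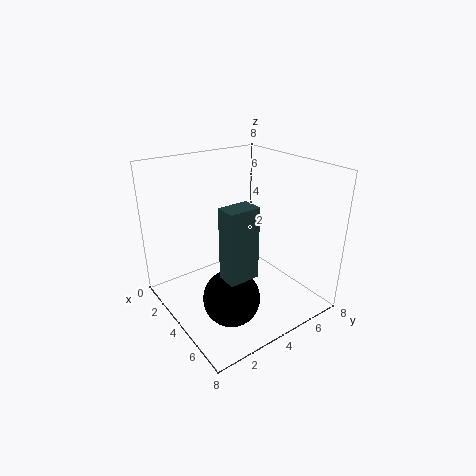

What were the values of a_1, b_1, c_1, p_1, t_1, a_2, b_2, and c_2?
a_1 = 6; b_1 = 1.5; c_1 = 3.5; p_1 = 1; t_1 = 3.5; a_2 = 5.5; b_2 = 2.5; c_2 = 1.5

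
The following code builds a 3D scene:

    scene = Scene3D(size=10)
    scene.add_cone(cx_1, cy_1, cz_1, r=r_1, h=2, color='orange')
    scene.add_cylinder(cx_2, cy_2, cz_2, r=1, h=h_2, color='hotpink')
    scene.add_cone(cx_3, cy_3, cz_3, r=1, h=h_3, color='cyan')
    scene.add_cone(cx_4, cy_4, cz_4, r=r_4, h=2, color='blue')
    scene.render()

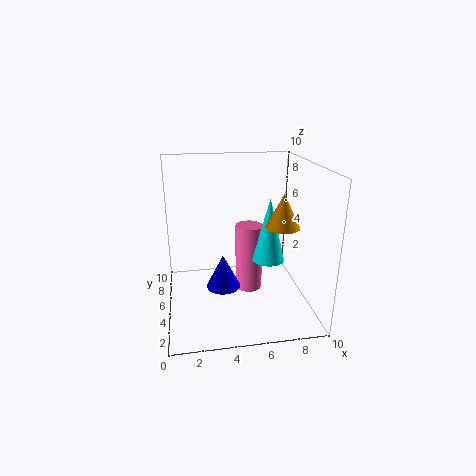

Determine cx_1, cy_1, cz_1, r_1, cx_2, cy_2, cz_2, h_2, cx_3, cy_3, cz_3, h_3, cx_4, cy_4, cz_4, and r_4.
cx_1 = 7
cy_1 = 1.5
cz_1 = 7
r_1 = 1
cx_2 = 6
cy_2 = 6
cz_2 = 0.5
h_2 = 5
cx_3 = 6.5
cy_3 = 2.5
cz_3 = 4.5
h_3 = 4
cx_4 = 3.5
cy_4 = 1.5
cz_4 = 3.5
r_4 = 1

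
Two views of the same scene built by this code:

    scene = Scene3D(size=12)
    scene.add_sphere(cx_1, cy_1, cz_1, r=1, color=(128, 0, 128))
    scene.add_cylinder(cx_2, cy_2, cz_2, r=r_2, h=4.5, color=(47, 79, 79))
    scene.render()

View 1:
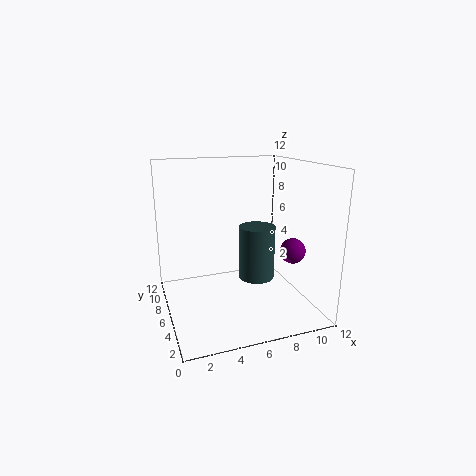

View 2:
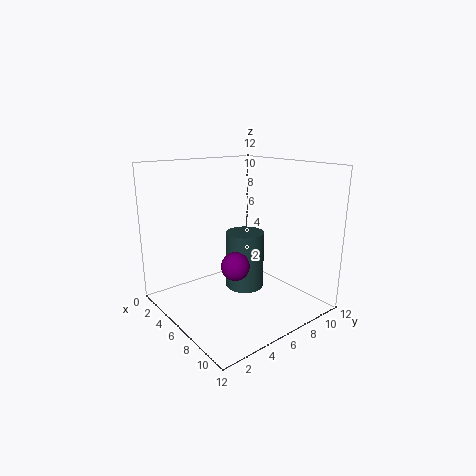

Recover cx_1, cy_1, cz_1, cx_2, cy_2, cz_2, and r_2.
cx_1 = 9.5
cy_1 = 3
cz_1 = 5.5
cx_2 = 7.5
cy_2 = 5.5
cz_2 = 2.5
r_2 = 1.5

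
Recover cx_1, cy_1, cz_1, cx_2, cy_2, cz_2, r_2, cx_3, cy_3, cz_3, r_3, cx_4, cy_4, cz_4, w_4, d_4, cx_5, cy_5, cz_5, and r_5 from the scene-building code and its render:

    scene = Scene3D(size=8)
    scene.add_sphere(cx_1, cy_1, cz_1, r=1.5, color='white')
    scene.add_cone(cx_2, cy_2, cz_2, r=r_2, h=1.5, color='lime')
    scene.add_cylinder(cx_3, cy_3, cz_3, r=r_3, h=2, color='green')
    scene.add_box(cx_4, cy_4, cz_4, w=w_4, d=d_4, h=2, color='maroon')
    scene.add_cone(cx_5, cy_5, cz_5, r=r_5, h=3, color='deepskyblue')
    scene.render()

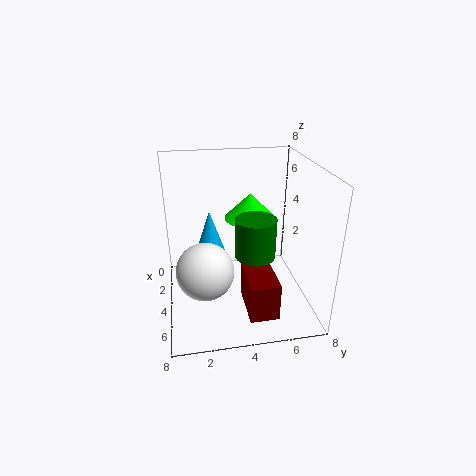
cx_1 = 5.5, cy_1 = 2, cz_1 = 3, cx_2 = 2.5, cy_2 = 5, cz_2 = 4.5, r_2 = 1.5, cx_3 = 6, cy_3 = 4.5, cz_3 = 4, r_3 = 1, cx_4 = 5, cy_4 = 4, cz_4 = 1, w_4 = 2.5, d_4 = 1.5, cx_5 = 3.5, cy_5 = 2.5, cz_5 = 2.5, r_5 = 1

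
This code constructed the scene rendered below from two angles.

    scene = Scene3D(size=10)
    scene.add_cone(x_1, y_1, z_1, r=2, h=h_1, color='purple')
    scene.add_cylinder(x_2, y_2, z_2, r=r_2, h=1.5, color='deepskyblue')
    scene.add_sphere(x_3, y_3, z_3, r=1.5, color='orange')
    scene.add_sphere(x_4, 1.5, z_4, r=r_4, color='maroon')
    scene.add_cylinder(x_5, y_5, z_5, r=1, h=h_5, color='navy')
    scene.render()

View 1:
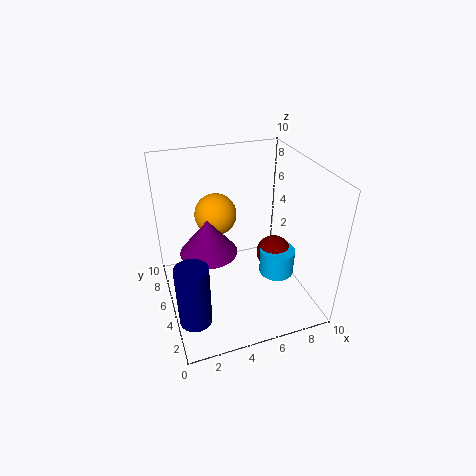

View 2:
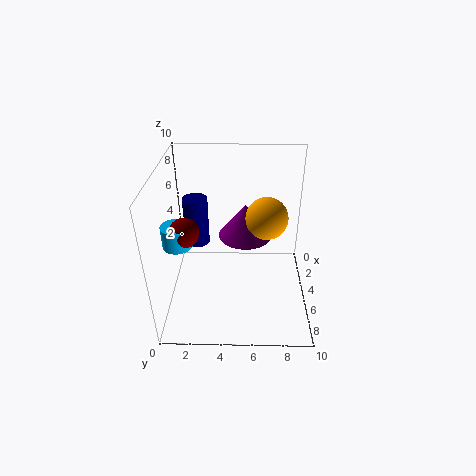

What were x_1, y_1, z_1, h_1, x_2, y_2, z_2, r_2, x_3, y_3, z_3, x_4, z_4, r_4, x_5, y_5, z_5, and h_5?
x_1 = 3; y_1 = 5.5; z_1 = 4; h_1 = 2.5; x_2 = 6; y_2 = 1; z_2 = 5; r_2 = 1; x_3 = 4; y_3 = 7; z_3 = 6; x_4 = 6; z_4 = 6; r_4 = 1; x_5 = 1; y_5 = 1.5; z_5 = 2; h_5 = 4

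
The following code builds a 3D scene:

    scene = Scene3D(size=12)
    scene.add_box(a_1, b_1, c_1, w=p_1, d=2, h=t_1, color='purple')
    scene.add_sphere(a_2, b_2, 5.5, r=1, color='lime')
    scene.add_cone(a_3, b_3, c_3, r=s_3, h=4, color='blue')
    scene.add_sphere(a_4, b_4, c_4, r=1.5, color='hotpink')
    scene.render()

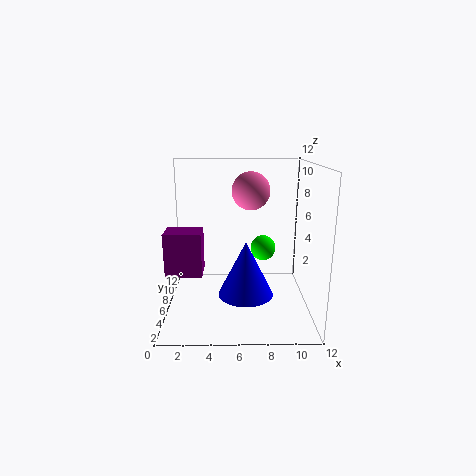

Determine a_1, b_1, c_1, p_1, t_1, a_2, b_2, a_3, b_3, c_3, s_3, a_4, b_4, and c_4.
a_1 = 1; b_1 = 0.5; c_1 = 5; p_1 = 2.5; t_1 = 3; a_2 = 8; b_2 = 5; a_3 = 6.5; b_3 = 2; c_3 = 3; s_3 = 2; a_4 = 7; b_4 = 5.5; c_4 = 10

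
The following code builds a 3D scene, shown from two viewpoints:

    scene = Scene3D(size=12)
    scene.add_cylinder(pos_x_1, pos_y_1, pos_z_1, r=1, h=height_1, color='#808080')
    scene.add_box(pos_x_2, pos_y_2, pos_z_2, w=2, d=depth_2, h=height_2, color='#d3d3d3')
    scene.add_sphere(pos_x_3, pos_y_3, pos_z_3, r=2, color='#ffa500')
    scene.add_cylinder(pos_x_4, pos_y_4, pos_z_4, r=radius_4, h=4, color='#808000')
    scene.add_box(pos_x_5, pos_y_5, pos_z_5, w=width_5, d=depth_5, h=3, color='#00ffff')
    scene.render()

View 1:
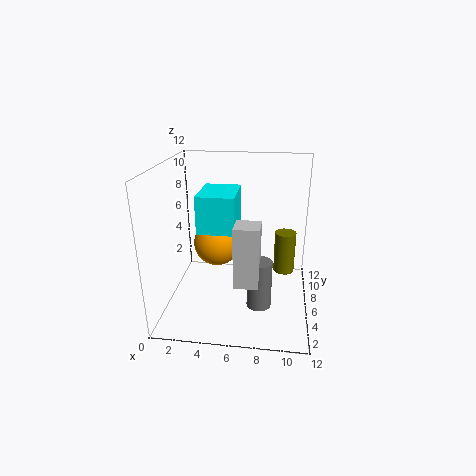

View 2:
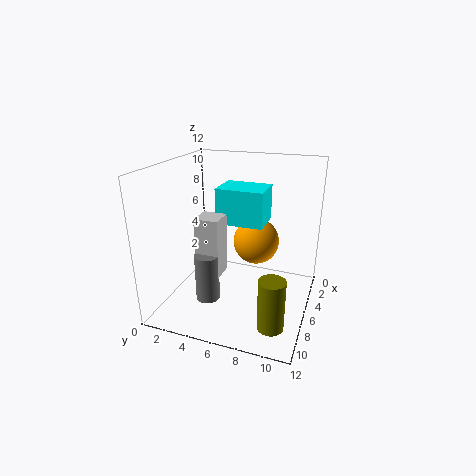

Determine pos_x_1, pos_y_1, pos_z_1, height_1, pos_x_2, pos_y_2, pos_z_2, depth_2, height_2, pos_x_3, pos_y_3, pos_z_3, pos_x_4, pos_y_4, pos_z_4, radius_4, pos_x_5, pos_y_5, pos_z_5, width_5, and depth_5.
pos_x_1 = 8, pos_y_1 = 4, pos_z_1 = 1, height_1 = 4, pos_x_2 = 6, pos_y_2 = 3, pos_z_2 = 3, depth_2 = 2, height_2 = 5, pos_x_3 = 4, pos_y_3 = 7, pos_z_3 = 5, pos_x_4 = 10, pos_y_4 = 10, pos_z_4 = 1, radius_4 = 1, pos_x_5 = 3, pos_y_5 = 4, pos_z_5 = 7, width_5 = 3, depth_5 = 4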